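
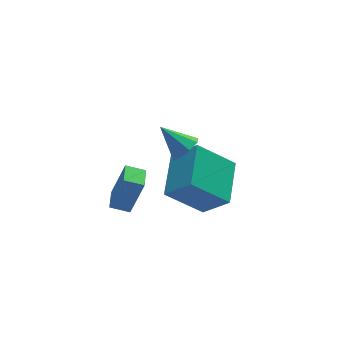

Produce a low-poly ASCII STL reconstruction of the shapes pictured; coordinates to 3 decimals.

solid 
facet normal -0.845 0.431 0.316
outer loop
vertex 1.099 -2.175 0.037
vertex 1.499 -1.338 -0.035
vertex 0.565 -2.057 -1.551
endloop
endfacet
facet normal -0.430 -0.900 0.078
outer loop
vertex 1.241 -2.402 -1.805
vertex 1.099 -2.175 0.037
vertex 0.565 -2.057 -1.551
endloop
endfacet
facet normal -0.845 0.431 0.316
outer loop
vertex 0.565 -2.057 -1.551
vertex 1.499 -1.338 -0.035
vertex 0.965 -1.22 -1.624
endloop
endfacet
facet normal -0.319 0.070 -0.945
outer loop
vertex 0.965 -1.22 -1.624
vertex 1.241 -2.402 -1.805
vertex 0.565 -2.057 -1.551
endloop
endfacet
facet normal 0.319 -0.071 0.945
outer loop
vertex 1.099 -2.175 0.037
vertex 2.175 -1.683 -0.289
vertex 1.499 -1.338 -0.035
endloop
endfacet
facet normal -0.430 -0.899 0.078
outer loop
vertex 1.775 -2.52 -0.216
vertex 1.099 -2.175 0.037
vertex 1.241 -2.402 -1.805
endloop
endfacet
facet normal 0.318 -0.070 0.945
outer loop
vertex 1.775 -2.52 -0.216
vertex 2.175 -1.683 -0.289
vertex 1.099 -2.175 0.037
endloop
endfacet
facet normal 0.430 0.900 -0.078
outer loop
vertex 1.499 -1.338 -0.035
vertex 2.175 -1.683 -0.289
vertex 0.965 -1.22 -1.624
endloop
endfacet
facet normal -0.318 0.071 -0.946
outer loop
vertex 1.641 -1.565 -1.877
vertex 1.241 -2.402 -1.805
vertex 0.965 -1.22 -1.624
endloop
endfacet
facet normal 0.430 0.899 -0.078
outer loop
vertex 0.965 -1.22 -1.624
vertex 2.175 -1.683 -0.289
vertex 1.641 -1.565 -1.877
endloop
endfacet
facet normal 0.845 -0.431 -0.316
outer loop
vertex 1.641 -1.565 -1.877
vertex 1.775 -2.52 -0.216
vertex 1.241 -2.402 -1.805
endloop
endfacet
facet normal 0.845 -0.431 -0.316
outer loop
vertex 2.175 -1.683 -0.289
vertex 1.775 -2.52 -0.216
vertex 1.641 -1.565 -1.877
endloop
endfacet
facet normal -0.710 0.239 0.662
outer loop
vertex 2.691 -4.599 1.562
vertex 3.625 -3.026 1.996
vertex 1.973 -3.889 0.535
endloop
endfacet
facet normal -0.497 -0.837 -0.231
outer loop
vertex 3.295 -4.334 -0.696
vertex 2.691 -4.599 1.562
vertex 1.973 -3.889 0.535
endloop
endfacet
facet normal -0.710 0.239 0.662
outer loop
vertex 1.973 -3.889 0.535
vertex 3.625 -3.026 1.996
vertex 2.907 -2.316 0.969
endloop
endfacet
facet normal -0.498 0.493 -0.713
outer loop
vertex 2.907 -2.316 0.969
vertex 3.295 -4.334 -0.696
vertex 1.973 -3.889 0.535
endloop
endfacet
facet normal 0.498 -0.493 0.713
outer loop
vertex 2.691 -4.599 1.562
vertex 4.947 -3.471 0.765
vertex 3.625 -3.026 1.996
endloop
endfacet
facet normal -0.497 -0.837 -0.231
outer loop
vertex 4.013 -5.044 0.331
vertex 2.691 -4.599 1.562
vertex 3.295 -4.334 -0.696
endloop
endfacet
facet normal 0.498 -0.493 0.713
outer loop
vertex 4.013 -5.044 0.331
vertex 4.947 -3.471 0.765
vertex 2.691 -4.599 1.562
endloop
endfacet
facet normal 0.497 0.837 0.231
outer loop
vertex 3.625 -3.026 1.996
vertex 4.947 -3.471 0.765
vertex 2.907 -2.316 0.969
endloop
endfacet
facet normal -0.498 0.493 -0.713
outer loop
vertex 4.229 -2.761 -0.262
vertex 3.295 -4.334 -0.696
vertex 2.907 -2.316 0.969
endloop
endfacet
facet normal 0.497 0.837 0.231
outer loop
vertex 2.907 -2.316 0.969
vertex 4.947 -3.471 0.765
vertex 4.229 -2.761 -0.262
endloop
endfacet
facet normal 0.710 -0.239 -0.662
outer loop
vertex 4.229 -2.761 -0.262
vertex 4.013 -5.044 0.331
vertex 3.295 -4.334 -0.696
endloop
endfacet
facet normal 0.710 -0.239 -0.662
outer loop
vertex 4.947 -3.471 0.765
vertex 4.013 -5.044 0.331
vertex 4.229 -2.761 -0.262
endloop
endfacet
facet normal 0.486 -0.609 -0.626
outer loop
vertex 3.195 -4.074 3.574
vertex 2.656 -4.236 3.313
vertex 3.078 -3.793 3.21
endloop
endfacet
facet normal 0.571 0.728 0.379
outer loop
vertex 3.195 -4.074 3.574
vertex 3.078 -3.793 3.21
vertex 2.024 -3.444 4.127
endloop
endfacet
facet normal 0.487 -0.610 -0.625
outer loop
vertex 3.078 -3.793 3.21
vertex 2.656 -4.236 3.313
vertex 2.714 -3.772 2.906
endloop
endfacet
facet normal 0.186 0.970 -0.156
outer loop
vertex 3.078 -3.793 3.21
vertex 2.714 -3.772 2.906
vertex 2.024 -3.444 4.127
endloop
endfacet
facet normal 0.487 -0.610 -0.626
outer loop
vertex 2.714 -3.772 2.906
vertex 2.656 -4.236 3.313
vertex 2.316 -4.023 2.841
endloop
endfacet
facet normal -0.423 0.787 -0.450
outer loop
vertex 2.714 -3.772 2.906
vertex 2.316 -4.023 2.841
vertex 2.024 -3.444 4.127
endloop
endfacet
facet normal 0.487 -0.609 -0.626
outer loop
vertex 2.316 -4.023 2.841
vertex 2.656 -4.236 3.313
vertex 2.118 -4.399 3.053
endloop
endfacet
facet normal -0.899 0.286 -0.333
outer loop
vertex 2.316 -4.023 2.841
vertex 2.118 -4.399 3.053
vertex 2.024 -3.444 4.127
endloop
endfacet
facet normal 0.487 -0.610 -0.625
outer loop
vertex 2.118 -4.399 3.053
vertex 2.656 -4.236 3.313
vertex 2.235 -4.679 3.417
endloop
endfacet
facet normal -0.963 -0.237 0.127
outer loop
vertex 2.118 -4.399 3.053
vertex 2.235 -4.679 3.417
vertex 2.024 -3.444 4.127
endloop
endfacet
facet normal 0.487 -0.610 -0.625
outer loop
vertex 2.235 -4.679 3.417
vertex 2.656 -4.236 3.313
vertex 2.599 -4.7 3.721
endloop
endfacet
facet normal -0.579 -0.478 0.660
outer loop
vertex 2.235 -4.679 3.417
vertex 2.599 -4.7 3.721
vertex 2.024 -3.444 4.127
endloop
endfacet
facet normal 0.487 -0.610 -0.625
outer loop
vertex 2.599 -4.7 3.721
vertex 2.656 -4.236 3.313
vertex 2.997 -4.449 3.786
endloop
endfacet
facet normal 0.030 -0.295 0.955
outer loop
vertex 2.599 -4.7 3.721
vertex 2.997 -4.449 3.786
vertex 2.024 -3.444 4.127
endloop
endfacet
facet normal 0.486 -0.610 -0.625
outer loop
vertex 2.997 -4.449 3.786
vertex 2.656 -4.236 3.313
vertex 3.195 -4.074 3.574
endloop
endfacet
facet normal 0.506 0.206 0.837
outer loop
vertex 2.997 -4.449 3.786
vertex 3.195 -4.074 3.574
vertex 2.024 -3.444 4.127
endloop
endfacet

endsolid


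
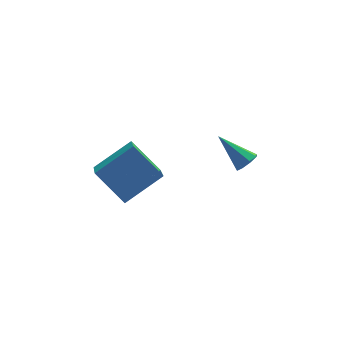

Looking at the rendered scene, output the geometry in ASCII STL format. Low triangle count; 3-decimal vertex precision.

solid 
facet normal 0.589 -0.509 -0.628
outer loop
vertex 3.053 -1.626 -0.508
vertex 2.71 -1.523 -0.913
vertex 3.144 -1.275 -0.707
endloop
endfacet
facet normal 0.571 0.288 0.769
outer loop
vertex 3.053 -1.626 -0.508
vertex 3.144 -1.275 -0.707
vertex 1.75 -0.697 0.113
endloop
endfacet
facet normal 0.589 -0.507 -0.630
outer loop
vertex 3.144 -1.275 -0.707
vertex 2.71 -1.523 -0.913
vertex 2.98 -1.069 -1.026
endloop
endfacet
facet normal 0.501 0.821 0.273
outer loop
vertex 3.144 -1.275 -0.707
vertex 2.98 -1.069 -1.026
vertex 1.75 -0.697 0.113
endloop
endfacet
facet normal 0.590 -0.507 -0.628
outer loop
vertex 2.98 -1.069 -1.026
vertex 2.71 -1.523 -0.913
vertex 2.659 -1.129 -1.279
endloop
endfacet
facet normal 0.037 0.961 -0.274
outer loop
vertex 2.98 -1.069 -1.026
vertex 2.659 -1.129 -1.279
vertex 1.75 -0.697 0.113
endloop
endfacet
facet normal 0.588 -0.508 -0.629
outer loop
vertex 2.659 -1.129 -1.279
vertex 2.71 -1.523 -0.913
vertex 2.367 -1.42 -1.317
endloop
endfacet
facet normal -0.551 0.625 -0.554
outer loop
vertex 2.659 -1.129 -1.279
vertex 2.367 -1.42 -1.317
vertex 1.75 -0.697 0.113
endloop
endfacet
facet normal 0.589 -0.507 -0.629
outer loop
vertex 2.367 -1.42 -1.317
vertex 2.71 -1.523 -0.913
vertex 2.277 -1.772 -1.118
endloop
endfacet
facet normal -0.917 0.008 -0.400
outer loop
vertex 2.367 -1.42 -1.317
vertex 2.277 -1.772 -1.118
vertex 1.75 -0.697 0.113
endloop
endfacet
facet normal 0.589 -0.507 -0.629
outer loop
vertex 2.277 -1.772 -1.118
vertex 2.71 -1.523 -0.913
vertex 2.441 -1.977 -0.799
endloop
endfacet
facet normal -0.845 -0.525 0.097
outer loop
vertex 2.277 -1.772 -1.118
vertex 2.441 -1.977 -0.799
vertex 1.75 -0.697 0.113
endloop
endfacet
facet normal 0.589 -0.507 -0.629
outer loop
vertex 2.441 -1.977 -0.799
vertex 2.71 -1.523 -0.913
vertex 2.762 -1.917 -0.547
endloop
endfacet
facet normal -0.381 -0.664 0.643
outer loop
vertex 2.441 -1.977 -0.799
vertex 2.762 -1.917 -0.547
vertex 1.75 -0.697 0.113
endloop
endfacet
facet normal 0.590 -0.506 -0.629
outer loop
vertex 2.762 -1.917 -0.547
vertex 2.71 -1.523 -0.913
vertex 3.053 -1.626 -0.508
endloop
endfacet
facet normal 0.205 -0.329 0.922
outer loop
vertex 2.762 -1.917 -0.547
vertex 3.053 -1.626 -0.508
vertex 1.75 -0.697 0.113
endloop
endfacet
facet normal -0.561 0.506 0.656
outer loop
vertex -3.185 -2.135 -0.094
vertex -1.652 -1.643 0.837
vertex -3.024 -0.477 -1.236
endloop
endfacet
facet normal -0.824 -0.265 -0.501
outer loop
vertex -2.048 -1.357 -2.377
vertex -3.185 -2.135 -0.094
vertex -3.024 -0.477 -1.236
endloop
endfacet
facet normal -0.561 0.506 0.656
outer loop
vertex -3.024 -0.477 -1.236
vertex -1.652 -1.643 0.837
vertex -1.491 0.015 -0.305
endloop
endfacet
facet normal 0.080 0.821 -0.565
outer loop
vertex -1.491 0.015 -0.305
vertex -2.048 -1.357 -2.377
vertex -3.024 -0.477 -1.236
endloop
endfacet
facet normal -0.080 -0.821 0.565
outer loop
vertex -3.185 -2.135 -0.094
vertex -0.676 -2.523 -0.304
vertex -1.652 -1.643 0.837
endloop
endfacet
facet normal -0.824 -0.265 -0.501
outer loop
vertex -2.209 -3.015 -1.235
vertex -3.185 -2.135 -0.094
vertex -2.048 -1.357 -2.377
endloop
endfacet
facet normal -0.080 -0.821 0.565
outer loop
vertex -2.209 -3.015 -1.235
vertex -0.676 -2.523 -0.304
vertex -3.185 -2.135 -0.094
endloop
endfacet
facet normal 0.824 0.265 0.501
outer loop
vertex -1.652 -1.643 0.837
vertex -0.676 -2.523 -0.304
vertex -1.491 0.015 -0.305
endloop
endfacet
facet normal 0.080 0.821 -0.565
outer loop
vertex -0.515 -0.865 -1.446
vertex -2.048 -1.357 -2.377
vertex -1.491 0.015 -0.305
endloop
endfacet
facet normal 0.824 0.265 0.501
outer loop
vertex -1.491 0.015 -0.305
vertex -0.676 -2.523 -0.304
vertex -0.515 -0.865 -1.446
endloop
endfacet
facet normal 0.561 -0.506 -0.656
outer loop
vertex -0.515 -0.865 -1.446
vertex -2.209 -3.015 -1.235
vertex -2.048 -1.357 -2.377
endloop
endfacet
facet normal 0.561 -0.506 -0.656
outer loop
vertex -0.676 -2.523 -0.304
vertex -2.209 -3.015 -1.235
vertex -0.515 -0.865 -1.446
endloop
endfacet

endsolid


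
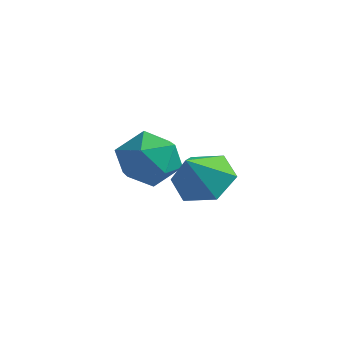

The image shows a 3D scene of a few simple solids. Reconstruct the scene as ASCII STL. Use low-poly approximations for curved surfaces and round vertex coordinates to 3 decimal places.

solid 
facet normal -0.045 0.650 -0.758
outer loop
vertex 2.341 -0.633 -1.592
vertex 1.398 -0.955 -1.812
vertex 1.534 -0.184 -1.159
endloop
endfacet
facet normal 0.542 0.185 0.820
outer loop
vertex 2.341 -0.633 -1.592
vertex 1.534 -0.184 -1.159
vertex 1.462 -1.885 -0.728
endloop
endfacet
facet normal -0.044 0.650 -0.759
outer loop
vertex 1.534 -0.184 -1.159
vertex 1.398 -0.955 -1.812
vertex 0.591 -0.505 -1.38
endloop
endfacet
facet normal -0.300 0.246 0.922
outer loop
vertex 1.534 -0.184 -1.159
vertex 0.591 -0.505 -1.38
vertex 1.462 -1.885 -0.728
endloop
endfacet
facet normal -0.044 0.650 -0.759
outer loop
vertex 0.591 -0.505 -1.38
vertex 1.398 -0.955 -1.812
vertex 0.456 -1.277 -2.033
endloop
endfacet
facet normal -0.819 -0.280 0.501
outer loop
vertex 0.591 -0.505 -1.38
vertex 0.456 -1.277 -2.033
vertex 1.462 -1.885 -0.728
endloop
endfacet
facet normal -0.044 0.650 -0.758
outer loop
vertex 0.456 -1.277 -2.033
vertex 1.398 -0.955 -1.812
vertex 1.263 -1.727 -2.466
endloop
endfacet
facet normal -0.496 -0.868 -0.022
outer loop
vertex 0.456 -1.277 -2.033
vertex 1.263 -1.727 -2.466
vertex 1.462 -1.885 -0.728
endloop
endfacet
facet normal -0.044 0.650 -0.758
outer loop
vertex 1.263 -1.727 -2.466
vertex 1.398 -0.955 -1.812
vertex 2.205 -1.405 -2.245
endloop
endfacet
facet normal 0.347 -0.930 -0.124
outer loop
vertex 1.263 -1.727 -2.466
vertex 2.205 -1.405 -2.245
vertex 1.462 -1.885 -0.728
endloop
endfacet
facet normal -0.045 0.650 -0.759
outer loop
vertex 2.205 -1.405 -2.245
vertex 1.398 -0.955 -1.812
vertex 2.341 -0.633 -1.592
endloop
endfacet
facet normal 0.866 -0.403 0.296
outer loop
vertex 2.205 -1.405 -2.245
vertex 2.341 -0.633 -1.592
vertex 1.462 -1.885 -0.728
endloop
endfacet
facet normal -0.795 -0.022 0.606
outer loop
vertex -2.571 0.708 -2.212
vertex -2.371 -0.398 -1.99
vertex -1.895 0.413 -1.335
endloop
endfacet
facet normal -0.500 0.628 0.597
outer loop
vertex -2.571 0.708 -2.212
vertex -1.895 0.413 -1.335
vertex -1.603 1.29 -2.013
endloop
endfacet
facet normal -0.502 0.861 -0.077
outer loop
vertex -2.571 0.708 -2.212
vertex -1.603 1.29 -2.013
vertex -1.899 1.021 -3.087
endloop
endfacet
facet normal -0.798 0.357 -0.485
outer loop
vertex -2.571 0.708 -2.212
vertex -1.899 1.021 -3.087
vertex -2.374 -0.022 -3.073
endloop
endfacet
facet normal -0.980 -0.190 -0.063
outer loop
vertex -2.571 0.708 -2.212
vertex -2.374 -0.022 -3.073
vertex -2.371 -0.398 -1.99
endloop
endfacet
facet normal 0.179 0.564 0.806
outer loop
vertex -1.603 1.29 -2.013
vertex -1.895 0.413 -1.335
vertex -0.806 0.542 -1.667
endloop
endfacet
facet normal -0.300 -0.487 0.821
outer loop
vertex -1.895 0.413 -1.335
vertex -2.371 -0.398 -1.99
vertex -1.281 -0.501 -1.653
endloop
endfacet
facet normal -0.598 -0.758 -0.261
outer loop
vertex -2.371 -0.398 -1.99
vertex -2.374 -0.022 -3.073
vertex -1.577 -0.77 -2.727
endloop
endfacet
facet normal -0.303 0.125 -0.945
outer loop
vertex -2.374 -0.022 -3.073
vertex -1.899 1.021 -3.087
vertex -1.285 0.107 -3.405
endloop
endfacet
facet normal 0.177 0.942 -0.285
outer loop
vertex -1.899 1.021 -3.087
vertex -1.603 1.29 -2.013
vertex -0.809 0.918 -2.75
endloop
endfacet
facet normal 0.798 -0.357 0.485
outer loop
vertex -0.609 -0.188 -2.528
vertex -0.806 0.542 -1.667
vertex -1.281 -0.501 -1.653
endloop
endfacet
facet normal 0.502 -0.861 0.077
outer loop
vertex -0.609 -0.188 -2.528
vertex -1.281 -0.501 -1.653
vertex -1.577 -0.77 -2.727
endloop
endfacet
facet normal 0.500 -0.628 -0.597
outer loop
vertex -0.609 -0.188 -2.528
vertex -1.577 -0.77 -2.727
vertex -1.285 0.107 -3.405
endloop
endfacet
facet normal 0.795 0.022 -0.606
outer loop
vertex -0.609 -0.188 -2.528
vertex -1.285 0.107 -3.405
vertex -0.809 0.918 -2.75
endloop
endfacet
facet normal 0.980 0.190 0.063
outer loop
vertex -0.609 -0.188 -2.528
vertex -0.809 0.918 -2.75
vertex -0.806 0.542 -1.667
endloop
endfacet
facet normal 0.303 -0.125 0.945
outer loop
vertex -1.281 -0.501 -1.653
vertex -0.806 0.542 -1.667
vertex -1.895 0.413 -1.335
endloop
endfacet
facet normal -0.177 -0.942 0.285
outer loop
vertex -1.577 -0.77 -2.727
vertex -1.281 -0.501 -1.653
vertex -2.371 -0.398 -1.99
endloop
endfacet
facet normal -0.179 -0.564 -0.806
outer loop
vertex -1.285 0.107 -3.405
vertex -1.577 -0.77 -2.727
vertex -2.374 -0.022 -3.073
endloop
endfacet
facet normal 0.300 0.487 -0.821
outer loop
vertex -0.809 0.918 -2.75
vertex -1.285 0.107 -3.405
vertex -1.899 1.021 -3.087
endloop
endfacet
facet normal 0.598 0.758 0.261
outer loop
vertex -0.806 0.542 -1.667
vertex -0.809 0.918 -2.75
vertex -1.603 1.29 -2.013
endloop
endfacet

endsolid


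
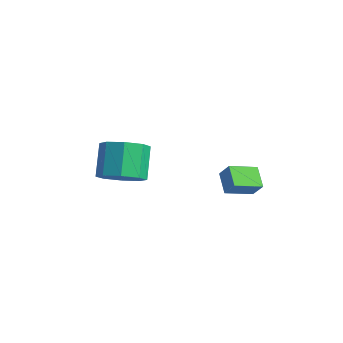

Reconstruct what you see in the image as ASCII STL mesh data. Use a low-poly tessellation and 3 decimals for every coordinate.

solid 
facet normal -0.570 -0.092 -0.817
outer loop
vertex 1.26 1.804 -0.645
vertex 1.715 3.1 -1.109
vertex 2.141 1.295 -1.202
endloop
endfacet
facet normal -0.314 -0.894 0.320
outer loop
vertex 2.665 1.38 -0.451
vertex 1.26 1.804 -0.645
vertex 2.141 1.295 -1.202
endloop
endfacet
facet normal -0.570 -0.092 -0.817
outer loop
vertex 2.141 1.295 -1.202
vertex 1.715 3.1 -1.109
vertex 2.596 2.591 -1.666
endloop
endfacet
facet normal 0.760 -0.439 -0.480
outer loop
vertex 2.596 2.591 -1.666
vertex 2.665 1.38 -0.451
vertex 2.141 1.295 -1.202
endloop
endfacet
facet normal -0.760 0.439 0.480
outer loop
vertex 1.26 1.804 -0.645
vertex 2.239 3.185 -0.358
vertex 1.715 3.1 -1.109
endloop
endfacet
facet normal -0.314 -0.894 0.320
outer loop
vertex 1.784 1.889 0.106
vertex 1.26 1.804 -0.645
vertex 2.665 1.38 -0.451
endloop
endfacet
facet normal -0.760 0.439 0.480
outer loop
vertex 1.784 1.889 0.106
vertex 2.239 3.185 -0.358
vertex 1.26 1.804 -0.645
endloop
endfacet
facet normal 0.314 0.894 -0.320
outer loop
vertex 1.715 3.1 -1.109
vertex 2.239 3.185 -0.358
vertex 2.596 2.591 -1.666
endloop
endfacet
facet normal 0.760 -0.439 -0.480
outer loop
vertex 3.12 2.676 -0.915
vertex 2.665 1.38 -0.451
vertex 2.596 2.591 -1.666
endloop
endfacet
facet normal 0.314 0.894 -0.320
outer loop
vertex 2.596 2.591 -1.666
vertex 2.239 3.185 -0.358
vertex 3.12 2.676 -0.915
endloop
endfacet
facet normal 0.570 0.092 0.817
outer loop
vertex 3.12 2.676 -0.915
vertex 1.784 1.889 0.106
vertex 2.665 1.38 -0.451
endloop
endfacet
facet normal 0.570 0.092 0.817
outer loop
vertex 2.239 3.185 -0.358
vertex 1.784 1.889 0.106
vertex 3.12 2.676 -0.915
endloop
endfacet
facet normal 0.454 -0.513 -0.729
outer loop
vertex 1.039 -3.632 1.795
vertex 0.437 -3.109 1.052
vertex 1.402 -2.93 1.527
endloop
endfacet
facet normal 0.778 -0.171 0.605
outer loop
vertex 1.039 -3.632 1.795
vertex 1.402 -2.93 1.527
vertex 0.245 -2.734 3.071
endloop
endfacet
facet normal 0.778 -0.171 0.605
outer loop
vertex 0.245 -2.734 3.071
vertex 1.402 -2.93 1.527
vertex 0.608 -2.032 2.802
endloop
endfacet
facet normal -0.453 0.514 0.729
outer loop
vertex 0.245 -2.734 3.071
vertex 0.608 -2.032 2.802
vertex -0.357 -2.211 2.328
endloop
endfacet
facet normal 0.454 -0.512 -0.729
outer loop
vertex 1.402 -2.93 1.527
vertex 0.437 -3.109 1.052
vertex 1.199 -2.333 0.981
endloop
endfacet
facet normal 0.857 0.474 0.200
outer loop
vertex 1.402 -2.93 1.527
vertex 1.199 -2.333 0.981
vertex 0.608 -2.032 2.802
endloop
endfacet
facet normal 0.857 0.474 0.200
outer loop
vertex 0.608 -2.032 2.802
vertex 1.199 -2.333 0.981
vertex 0.405 -1.435 2.256
endloop
endfacet
facet normal -0.453 0.513 0.729
outer loop
vertex 0.608 -2.032 2.802
vertex 0.405 -1.435 2.256
vertex -0.357 -2.211 2.328
endloop
endfacet
facet normal 0.454 -0.513 -0.729
outer loop
vertex 1.199 -2.333 0.981
vertex 0.437 -3.109 1.052
vertex 0.55 -2.19 0.476
endloop
endfacet
facet normal 0.435 0.841 -0.321
outer loop
vertex 1.199 -2.333 0.981
vertex 0.55 -2.19 0.476
vertex 0.405 -1.435 2.256
endloop
endfacet
facet normal 0.434 0.842 -0.322
outer loop
vertex 0.405 -1.435 2.256
vertex 0.55 -2.19 0.476
vertex -0.244 -1.293 1.752
endloop
endfacet
facet normal -0.454 0.513 0.729
outer loop
vertex 0.405 -1.435 2.256
vertex -0.244 -1.293 1.752
vertex -0.357 -2.211 2.328
endloop
endfacet
facet normal 0.454 -0.513 -0.729
outer loop
vertex 0.55 -2.19 0.476
vertex 0.437 -3.109 1.052
vertex -0.165 -2.586 0.309
endloop
endfacet
facet normal -0.243 0.716 -0.655
outer loop
vertex 0.55 -2.19 0.476
vertex -0.165 -2.586 0.309
vertex -0.244 -1.293 1.752
endloop
endfacet
facet normal -0.243 0.716 -0.655
outer loop
vertex -0.244 -1.293 1.752
vertex -0.165 -2.586 0.309
vertex -0.959 -1.688 1.585
endloop
endfacet
facet normal -0.454 0.513 0.729
outer loop
vertex -0.244 -1.293 1.752
vertex -0.959 -1.688 1.585
vertex -0.357 -2.211 2.328
endloop
endfacet
facet normal 0.453 -0.514 -0.729
outer loop
vertex -0.165 -2.586 0.309
vertex 0.437 -3.109 1.052
vertex -0.528 -3.288 0.578
endloop
endfacet
facet normal -0.778 0.171 -0.604
outer loop
vertex -0.165 -2.586 0.309
vertex -0.528 -3.288 0.578
vertex -0.959 -1.688 1.585
endloop
endfacet
facet normal -0.778 0.171 -0.605
outer loop
vertex -0.959 -1.688 1.585
vertex -0.528 -3.288 0.578
vertex -1.322 -2.39 1.853
endloop
endfacet
facet normal -0.454 0.513 0.729
outer loop
vertex -0.959 -1.688 1.585
vertex -1.322 -2.39 1.853
vertex -0.357 -2.211 2.328
endloop
endfacet
facet normal 0.453 -0.513 -0.729
outer loop
vertex -0.528 -3.288 0.578
vertex 0.437 -3.109 1.052
vertex -0.325 -3.885 1.124
endloop
endfacet
facet normal -0.857 -0.474 -0.200
outer loop
vertex -0.528 -3.288 0.578
vertex -0.325 -3.885 1.124
vertex -1.322 -2.39 1.853
endloop
endfacet
facet normal -0.857 -0.474 -0.200
outer loop
vertex -1.322 -2.39 1.853
vertex -0.325 -3.885 1.124
vertex -1.119 -2.987 2.399
endloop
endfacet
facet normal -0.454 0.512 0.729
outer loop
vertex -1.322 -2.39 1.853
vertex -1.119 -2.987 2.399
vertex -0.357 -2.211 2.328
endloop
endfacet
facet normal 0.454 -0.513 -0.729
outer loop
vertex -0.325 -3.885 1.124
vertex 0.437 -3.109 1.052
vertex 0.324 -4.027 1.628
endloop
endfacet
facet normal -0.434 -0.841 0.322
outer loop
vertex -0.325 -3.885 1.124
vertex 0.324 -4.027 1.628
vertex -1.119 -2.987 2.399
endloop
endfacet
facet normal -0.435 -0.841 0.321
outer loop
vertex -1.119 -2.987 2.399
vertex 0.324 -4.027 1.628
vertex -0.47 -3.13 2.904
endloop
endfacet
facet normal -0.454 0.513 0.729
outer loop
vertex -1.119 -2.987 2.399
vertex -0.47 -3.13 2.904
vertex -0.357 -2.211 2.328
endloop
endfacet
facet normal 0.454 -0.513 -0.729
outer loop
vertex 0.324 -4.027 1.628
vertex 0.437 -3.109 1.052
vertex 1.039 -3.632 1.795
endloop
endfacet
facet normal 0.243 -0.716 0.654
outer loop
vertex 0.324 -4.027 1.628
vertex 1.039 -3.632 1.795
vertex -0.47 -3.13 2.904
endloop
endfacet
facet normal 0.243 -0.715 0.655
outer loop
vertex -0.47 -3.13 2.904
vertex 1.039 -3.632 1.795
vertex 0.245 -2.734 3.071
endloop
endfacet
facet normal -0.454 0.513 0.729
outer loop
vertex -0.47 -3.13 2.904
vertex 0.245 -2.734 3.071
vertex -0.357 -2.211 2.328
endloop
endfacet

endsolid


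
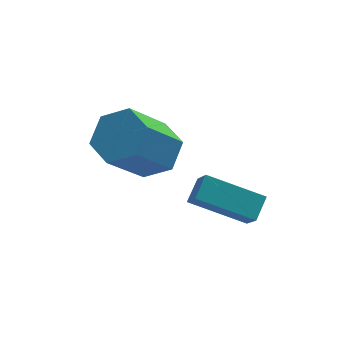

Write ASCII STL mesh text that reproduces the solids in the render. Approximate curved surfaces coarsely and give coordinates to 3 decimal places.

solid 
facet normal -0.848 0.382 0.368
outer loop
vertex -1.966 0.244 -0.166
vertex -2.031 1.032 -1.134
vertex -2.451 -0.377 -0.64
endloop
endfacet
facet normal 0.051 -0.631 0.774
outer loop
vertex -0.729 -1.152 -1.386
vertex -1.966 0.244 -0.166
vertex -2.451 -0.377 -0.64
endloop
endfacet
facet normal -0.848 0.382 0.368
outer loop
vertex -2.451 -0.377 -0.64
vertex -2.031 1.032 -1.134
vertex -2.516 0.411 -1.608
endloop
endfacet
facet normal -0.527 -0.676 -0.515
outer loop
vertex -2.516 0.411 -1.608
vertex -0.729 -1.152 -1.386
vertex -2.451 -0.377 -0.64
endloop
endfacet
facet normal 0.527 0.676 0.515
outer loop
vertex -1.966 0.244 -0.166
vertex -0.309 0.257 -1.88
vertex -2.031 1.032 -1.134
endloop
endfacet
facet normal 0.051 -0.631 0.774
outer loop
vertex -0.244 -0.531 -0.912
vertex -1.966 0.244 -0.166
vertex -0.729 -1.152 -1.386
endloop
endfacet
facet normal 0.527 0.676 0.515
outer loop
vertex -0.244 -0.531 -0.912
vertex -0.309 0.257 -1.88
vertex -1.966 0.244 -0.166
endloop
endfacet
facet normal -0.051 0.631 -0.774
outer loop
vertex -2.031 1.032 -1.134
vertex -0.309 0.257 -1.88
vertex -2.516 0.411 -1.608
endloop
endfacet
facet normal -0.527 -0.676 -0.515
outer loop
vertex -0.794 -0.364 -2.354
vertex -0.729 -1.152 -1.386
vertex -2.516 0.411 -1.608
endloop
endfacet
facet normal -0.051 0.631 -0.774
outer loop
vertex -2.516 0.411 -1.608
vertex -0.309 0.257 -1.88
vertex -0.794 -0.364 -2.354
endloop
endfacet
facet normal 0.848 -0.382 -0.368
outer loop
vertex -0.794 -0.364 -2.354
vertex -0.244 -0.531 -0.912
vertex -0.729 -1.152 -1.386
endloop
endfacet
facet normal 0.848 -0.382 -0.368
outer loop
vertex -0.309 0.257 -1.88
vertex -0.244 -0.531 -0.912
vertex -0.794 -0.364 -2.354
endloop
endfacet
facet normal 0.586 0.290 -0.756
outer loop
vertex -2.469 1.174 0.701
vertex -3.299 1.488 0.178
vertex -2.809 2.14 0.808
endloop
endfacet
facet normal 0.740 0.189 0.646
outer loop
vertex -2.469 1.174 0.701
vertex -2.809 2.14 0.808
vertex -3.711 0.557 2.304
endloop
endfacet
facet normal 0.739 0.189 0.646
outer loop
vertex -3.711 0.557 2.304
vertex -2.809 2.14 0.808
vertex -4.052 1.524 2.411
endloop
endfacet
facet normal -0.586 -0.290 0.757
outer loop
vertex -3.711 0.557 2.304
vertex -4.052 1.524 2.411
vertex -4.541 0.872 1.782
endloop
endfacet
facet normal 0.586 0.291 -0.757
outer loop
vertex -2.809 2.14 0.808
vertex -3.299 1.488 0.178
vertex -3.639 2.454 0.286
endloop
endfacet
facet normal 0.083 0.907 0.413
outer loop
vertex -2.809 2.14 0.808
vertex -3.639 2.454 0.286
vertex -4.052 1.524 2.411
endloop
endfacet
facet normal 0.083 0.907 0.413
outer loop
vertex -4.052 1.524 2.411
vertex -3.639 2.454 0.286
vertex -4.882 1.838 1.889
endloop
endfacet
facet normal -0.586 -0.291 0.757
outer loop
vertex -4.052 1.524 2.411
vertex -4.882 1.838 1.889
vertex -4.541 0.872 1.782
endloop
endfacet
facet normal 0.586 0.291 -0.756
outer loop
vertex -3.639 2.454 0.286
vertex -3.299 1.488 0.178
vertex -4.129 1.803 -0.344
endloop
endfacet
facet normal -0.656 0.718 -0.232
outer loop
vertex -3.639 2.454 0.286
vertex -4.129 1.803 -0.344
vertex -4.882 1.838 1.889
endloop
endfacet
facet normal -0.657 0.717 -0.233
outer loop
vertex -4.882 1.838 1.889
vertex -4.129 1.803 -0.344
vertex -5.371 1.186 1.259
endloop
endfacet
facet normal -0.586 -0.291 0.756
outer loop
vertex -4.882 1.838 1.889
vertex -5.371 1.186 1.259
vertex -4.541 0.872 1.782
endloop
endfacet
facet normal 0.586 0.290 -0.757
outer loop
vertex -4.129 1.803 -0.344
vertex -3.299 1.488 0.178
vertex -3.788 0.836 -0.451
endloop
endfacet
facet normal -0.740 -0.189 -0.646
outer loop
vertex -4.129 1.803 -0.344
vertex -3.788 0.836 -0.451
vertex -5.371 1.186 1.259
endloop
endfacet
facet normal -0.740 -0.189 -0.646
outer loop
vertex -5.371 1.186 1.259
vertex -3.788 0.836 -0.451
vertex -5.031 0.22 1.152
endloop
endfacet
facet normal -0.586 -0.290 0.756
outer loop
vertex -5.371 1.186 1.259
vertex -5.031 0.22 1.152
vertex -4.541 0.872 1.782
endloop
endfacet
facet normal 0.586 0.291 -0.757
outer loop
vertex -3.788 0.836 -0.451
vertex -3.299 1.488 0.178
vertex -2.958 0.522 0.071
endloop
endfacet
facet normal -0.083 -0.907 -0.413
outer loop
vertex -3.788 0.836 -0.451
vertex -2.958 0.522 0.071
vertex -5.031 0.22 1.152
endloop
endfacet
facet normal -0.083 -0.907 -0.413
outer loop
vertex -5.031 0.22 1.152
vertex -2.958 0.522 0.071
vertex -4.201 -0.094 1.674
endloop
endfacet
facet normal -0.586 -0.291 0.757
outer loop
vertex -5.031 0.22 1.152
vertex -4.201 -0.094 1.674
vertex -4.541 0.872 1.782
endloop
endfacet
facet normal 0.586 0.291 -0.756
outer loop
vertex -2.958 0.522 0.071
vertex -3.299 1.488 0.178
vertex -2.469 1.174 0.701
endloop
endfacet
facet normal 0.656 -0.718 0.233
outer loop
vertex -2.958 0.522 0.071
vertex -2.469 1.174 0.701
vertex -4.201 -0.094 1.674
endloop
endfacet
facet normal 0.656 -0.718 0.232
outer loop
vertex -4.201 -0.094 1.674
vertex -2.469 1.174 0.701
vertex -3.711 0.557 2.304
endloop
endfacet
facet normal -0.586 -0.291 0.756
outer loop
vertex -4.201 -0.094 1.674
vertex -3.711 0.557 2.304
vertex -4.541 0.872 1.782
endloop
endfacet

endsolid


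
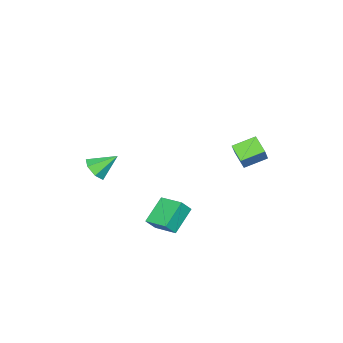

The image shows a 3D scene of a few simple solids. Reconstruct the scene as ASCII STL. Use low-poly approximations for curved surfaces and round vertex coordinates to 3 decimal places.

solid 
facet normal -0.564 0.237 -0.791
outer loop
vertex 2.594 0.632 -0.896
vertex 2.547 2.212 -0.389
vertex 4.079 0.983 -1.851
endloop
endfacet
facet normal 0.029 -0.952 -0.305
outer loop
vertex 4.593 0.768 -1.131
vertex 2.594 0.632 -0.896
vertex 4.079 0.983 -1.851
endloop
endfacet
facet normal -0.564 0.237 -0.791
outer loop
vertex 4.079 0.983 -1.851
vertex 2.547 2.212 -0.389
vertex 4.032 2.563 -1.344
endloop
endfacet
facet normal 0.825 0.195 -0.531
outer loop
vertex 4.032 2.563 -1.344
vertex 4.593 0.768 -1.131
vertex 4.079 0.983 -1.851
endloop
endfacet
facet normal -0.825 -0.195 0.531
outer loop
vertex 2.594 0.632 -0.896
vertex 3.061 1.997 0.331
vertex 2.547 2.212 -0.389
endloop
endfacet
facet normal 0.029 -0.952 -0.305
outer loop
vertex 3.108 0.417 -0.176
vertex 2.594 0.632 -0.896
vertex 4.593 0.768 -1.131
endloop
endfacet
facet normal -0.825 -0.195 0.531
outer loop
vertex 3.108 0.417 -0.176
vertex 3.061 1.997 0.331
vertex 2.594 0.632 -0.896
endloop
endfacet
facet normal -0.029 0.952 0.305
outer loop
vertex 2.547 2.212 -0.389
vertex 3.061 1.997 0.331
vertex 4.032 2.563 -1.344
endloop
endfacet
facet normal 0.825 0.195 -0.531
outer loop
vertex 4.546 2.348 -0.624
vertex 4.593 0.768 -1.131
vertex 4.032 2.563 -1.344
endloop
endfacet
facet normal -0.029 0.952 0.305
outer loop
vertex 4.032 2.563 -1.344
vertex 3.061 1.997 0.331
vertex 4.546 2.348 -0.624
endloop
endfacet
facet normal 0.564 -0.237 0.791
outer loop
vertex 4.546 2.348 -0.624
vertex 3.108 0.417 -0.176
vertex 4.593 0.768 -1.131
endloop
endfacet
facet normal 0.564 -0.237 0.791
outer loop
vertex 3.061 1.997 0.331
vertex 3.108 0.417 -0.176
vertex 4.546 2.348 -0.624
endloop
endfacet
facet normal 0.634 -0.454 -0.626
outer loop
vertex 4.797 -3.112 0.516
vertex 4.224 -3.741 0.392
vertex 4.317 -3.007 -0.046
endloop
endfacet
facet normal 0.109 0.990 0.092
outer loop
vertex 4.797 -3.112 0.516
vertex 4.317 -3.007 -0.046
vertex 3.216 -3.019 1.388
endloop
endfacet
facet normal 0.634 -0.454 -0.626
outer loop
vertex 4.317 -3.007 -0.046
vertex 4.224 -3.741 0.392
vertex 3.767 -3.455 -0.278
endloop
endfacet
facet normal -0.489 0.791 -0.369
outer loop
vertex 4.317 -3.007 -0.046
vertex 3.767 -3.455 -0.278
vertex 3.216 -3.019 1.388
endloop
endfacet
facet normal 0.634 -0.454 -0.626
outer loop
vertex 3.767 -3.455 -0.278
vertex 4.224 -3.741 0.392
vertex 3.561 -4.119 -0.005
endloop
endfacet
facet normal -0.927 0.146 -0.345
outer loop
vertex 3.767 -3.455 -0.278
vertex 3.561 -4.119 -0.005
vertex 3.216 -3.019 1.388
endloop
endfacet
facet normal 0.634 -0.454 -0.626
outer loop
vertex 3.561 -4.119 -0.005
vertex 4.224 -3.741 0.392
vertex 3.854 -4.498 0.567
endloop
endfacet
facet normal -0.877 -0.459 0.145
outer loop
vertex 3.561 -4.119 -0.005
vertex 3.854 -4.498 0.567
vertex 3.216 -3.019 1.388
endloop
endfacet
facet normal 0.634 -0.455 -0.626
outer loop
vertex 3.854 -4.498 0.567
vertex 4.224 -3.741 0.392
vertex 4.426 -4.307 1.008
endloop
endfacet
facet normal -0.375 -0.568 0.732
outer loop
vertex 3.854 -4.498 0.567
vertex 4.426 -4.307 1.008
vertex 3.216 -3.019 1.388
endloop
endfacet
facet normal 0.634 -0.455 -0.626
outer loop
vertex 4.426 -4.307 1.008
vertex 4.224 -3.741 0.392
vertex 4.845 -3.691 0.985
endloop
endfacet
facet normal 0.200 -0.100 0.975
outer loop
vertex 4.426 -4.307 1.008
vertex 4.845 -3.691 0.985
vertex 3.216 -3.019 1.388
endloop
endfacet
facet normal 0.634 -0.454 -0.626
outer loop
vertex 4.845 -3.691 0.985
vertex 4.224 -3.741 0.392
vertex 4.797 -3.112 0.516
endloop
endfacet
facet normal 0.415 0.593 0.690
outer loop
vertex 4.845 -3.691 0.985
vertex 4.797 -3.112 0.516
vertex 3.216 -3.019 1.388
endloop
endfacet
facet normal -0.479 -0.296 -0.826
outer loop
vertex -1.457 3.257 3.549
vertex -1.171 4.242 3.03
vertex -0.253 2.654 3.068
endloop
endfacet
facet normal -0.249 -0.857 0.451
outer loop
vertex 0.431 3.078 4.25
vertex -1.457 3.257 3.549
vertex -0.253 2.654 3.068
endloop
endfacet
facet normal -0.479 -0.296 -0.826
outer loop
vertex -0.253 2.654 3.068
vertex -1.171 4.242 3.03
vertex 0.033 3.639 2.549
endloop
endfacet
facet normal 0.842 -0.422 -0.336
outer loop
vertex 0.033 3.639 2.549
vertex 0.431 3.078 4.25
vertex -0.253 2.654 3.068
endloop
endfacet
facet normal -0.842 0.422 0.336
outer loop
vertex -1.457 3.257 3.549
vertex -0.487 4.666 4.212
vertex -1.171 4.242 3.03
endloop
endfacet
facet normal -0.249 -0.857 0.451
outer loop
vertex -0.773 3.681 4.731
vertex -1.457 3.257 3.549
vertex 0.431 3.078 4.25
endloop
endfacet
facet normal -0.842 0.422 0.336
outer loop
vertex -0.773 3.681 4.731
vertex -0.487 4.666 4.212
vertex -1.457 3.257 3.549
endloop
endfacet
facet normal 0.249 0.857 -0.451
outer loop
vertex -1.171 4.242 3.03
vertex -0.487 4.666 4.212
vertex 0.033 3.639 2.549
endloop
endfacet
facet normal 0.842 -0.422 -0.336
outer loop
vertex 0.717 4.063 3.731
vertex 0.431 3.078 4.25
vertex 0.033 3.639 2.549
endloop
endfacet
facet normal 0.249 0.857 -0.451
outer loop
vertex 0.033 3.639 2.549
vertex -0.487 4.666 4.212
vertex 0.717 4.063 3.731
endloop
endfacet
facet normal 0.479 0.296 0.826
outer loop
vertex 0.717 4.063 3.731
vertex -0.773 3.681 4.731
vertex 0.431 3.078 4.25
endloop
endfacet
facet normal 0.479 0.296 0.826
outer loop
vertex -0.487 4.666 4.212
vertex -0.773 3.681 4.731
vertex 0.717 4.063 3.731
endloop
endfacet

endsolid


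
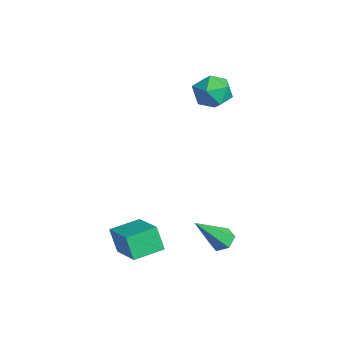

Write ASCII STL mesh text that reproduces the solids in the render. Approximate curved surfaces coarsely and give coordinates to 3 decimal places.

solid 
facet normal -0.615 0.300 0.729
outer loop
vertex -3.795 1.262 3.781
vertex -4.27 0.564 3.668
vertex -3.622 0.553 4.219
endloop
endfacet
facet normal 0.049 0.533 0.844
outer loop
vertex -3.795 1.262 3.781
vertex -3.622 0.553 4.219
vertex -2.987 1.016 3.89
endloop
endfacet
facet normal 0.245 0.928 0.281
outer loop
vertex -3.795 1.262 3.781
vertex -2.987 1.016 3.89
vertex -3.244 1.313 3.134
endloop
endfacet
facet normal -0.299 0.937 -0.180
outer loop
vertex -3.795 1.262 3.781
vertex -3.244 1.313 3.134
vertex -4.037 1.034 2.997
endloop
endfacet
facet normal -0.830 0.549 0.096
outer loop
vertex -3.795 1.262 3.781
vertex -4.037 1.034 2.997
vertex -4.27 0.564 3.668
endloop
endfacet
facet normal 0.480 -0.035 0.877
outer loop
vertex -2.987 1.016 3.89
vertex -3.622 0.553 4.219
vertex -2.963 0.166 3.843
endloop
endfacet
facet normal -0.594 -0.412 0.691
outer loop
vertex -3.622 0.553 4.219
vertex -4.27 0.564 3.668
vertex -3.756 -0.113 3.706
endloop
endfacet
facet normal -0.943 -0.008 -0.333
outer loop
vertex -4.27 0.564 3.668
vertex -4.037 1.034 2.997
vertex -4.013 0.184 2.95
endloop
endfacet
facet normal -0.083 0.619 -0.781
outer loop
vertex -4.037 1.034 2.997
vertex -3.244 1.313 3.134
vertex -3.378 0.647 2.621
endloop
endfacet
facet normal 0.797 0.603 -0.034
outer loop
vertex -3.244 1.313 3.134
vertex -2.987 1.016 3.89
vertex -2.73 0.636 3.172
endloop
endfacet
facet normal 0.299 -0.937 0.180
outer loop
vertex -3.205 -0.062 3.059
vertex -2.963 0.166 3.843
vertex -3.756 -0.113 3.706
endloop
endfacet
facet normal -0.245 -0.928 -0.281
outer loop
vertex -3.205 -0.062 3.059
vertex -3.756 -0.113 3.706
vertex -4.013 0.184 2.95
endloop
endfacet
facet normal -0.049 -0.533 -0.844
outer loop
vertex -3.205 -0.062 3.059
vertex -4.013 0.184 2.95
vertex -3.378 0.647 2.621
endloop
endfacet
facet normal 0.615 -0.300 -0.729
outer loop
vertex -3.205 -0.062 3.059
vertex -3.378 0.647 2.621
vertex -2.73 0.636 3.172
endloop
endfacet
facet normal 0.830 -0.549 -0.096
outer loop
vertex -3.205 -0.062 3.059
vertex -2.73 0.636 3.172
vertex -2.963 0.166 3.843
endloop
endfacet
facet normal 0.083 -0.619 0.781
outer loop
vertex -3.756 -0.113 3.706
vertex -2.963 0.166 3.843
vertex -3.622 0.553 4.219
endloop
endfacet
facet normal -0.797 -0.603 0.034
outer loop
vertex -4.013 0.184 2.95
vertex -3.756 -0.113 3.706
vertex -4.27 0.564 3.668
endloop
endfacet
facet normal -0.480 0.035 -0.877
outer loop
vertex -3.378 0.647 2.621
vertex -4.013 0.184 2.95
vertex -4.037 1.034 2.997
endloop
endfacet
facet normal 0.594 0.412 -0.691
outer loop
vertex -2.73 0.636 3.172
vertex -3.378 0.647 2.621
vertex -3.244 1.313 3.134
endloop
endfacet
facet normal 0.943 0.008 0.333
outer loop
vertex -2.963 0.166 3.843
vertex -2.73 0.636 3.172
vertex -2.987 1.016 3.89
endloop
endfacet
facet normal -0.923 -0.103 -0.370
outer loop
vertex -0.121 -4.462 -0.665
vertex -0.305 -3.284 -0.533
vertex 0.245 -4.297 -1.624
endloop
endfacet
facet normal 0.154 -0.982 -0.110
outer loop
vertex 1.685 -4.136 -1.047
vertex -0.121 -4.462 -0.665
vertex 0.245 -4.297 -1.624
endloop
endfacet
facet normal -0.923 -0.103 -0.370
outer loop
vertex 0.245 -4.297 -1.624
vertex -0.305 -3.284 -0.533
vertex 0.061 -3.119 -1.492
endloop
endfacet
facet normal 0.352 0.158 -0.923
outer loop
vertex 0.061 -3.119 -1.492
vertex 1.685 -4.136 -1.047
vertex 0.245 -4.297 -1.624
endloop
endfacet
facet normal -0.352 -0.158 0.923
outer loop
vertex -0.121 -4.462 -0.665
vertex 1.135 -3.123 0.044
vertex -0.305 -3.284 -0.533
endloop
endfacet
facet normal 0.154 -0.982 -0.110
outer loop
vertex 1.319 -4.301 -0.088
vertex -0.121 -4.462 -0.665
vertex 1.685 -4.136 -1.047
endloop
endfacet
facet normal -0.352 -0.158 0.923
outer loop
vertex 1.319 -4.301 -0.088
vertex 1.135 -3.123 0.044
vertex -0.121 -4.462 -0.665
endloop
endfacet
facet normal -0.154 0.982 0.110
outer loop
vertex -0.305 -3.284 -0.533
vertex 1.135 -3.123 0.044
vertex 0.061 -3.119 -1.492
endloop
endfacet
facet normal 0.352 0.158 -0.923
outer loop
vertex 1.501 -2.958 -0.915
vertex 1.685 -4.136 -1.047
vertex 0.061 -3.119 -1.492
endloop
endfacet
facet normal -0.154 0.982 0.110
outer loop
vertex 0.061 -3.119 -1.492
vertex 1.135 -3.123 0.044
vertex 1.501 -2.958 -0.915
endloop
endfacet
facet normal 0.923 0.103 0.370
outer loop
vertex 1.501 -2.958 -0.915
vertex 1.319 -4.301 -0.088
vertex 1.685 -4.136 -1.047
endloop
endfacet
facet normal 0.923 0.103 0.370
outer loop
vertex 1.135 -3.123 0.044
vertex 1.319 -4.301 -0.088
vertex 1.501 -2.958 -0.915
endloop
endfacet
facet normal -0.134 0.632 -0.763
outer loop
vertex 1.152 -0.915 -1.802
vertex 0.878 -0.581 -1.477
vertex 1.412 -0.529 -1.528
endloop
endfacet
facet normal 0.872 -0.448 -0.197
outer loop
vertex 1.152 -0.915 -1.802
vertex 1.412 -0.529 -1.528
vertex 1.122 -1.719 -0.103
endloop
endfacet
facet normal -0.134 0.631 -0.764
outer loop
vertex 1.412 -0.529 -1.528
vertex 0.878 -0.581 -1.477
vertex 1.138 -0.195 -1.204
endloop
endfacet
facet normal 0.858 0.295 0.421
outer loop
vertex 1.412 -0.529 -1.528
vertex 1.138 -0.195 -1.204
vertex 1.122 -1.719 -0.103
endloop
endfacet
facet normal -0.137 0.632 -0.763
outer loop
vertex 1.138 -0.195 -1.204
vertex 0.878 -0.581 -1.477
vertex 0.603 -0.248 -1.152
endloop
endfacet
facet normal 0.021 0.585 0.811
outer loop
vertex 1.138 -0.195 -1.204
vertex 0.603 -0.248 -1.152
vertex 1.122 -1.719 -0.103
endloop
endfacet
facet normal -0.137 0.632 -0.763
outer loop
vertex 0.603 -0.248 -1.152
vertex 0.878 -0.581 -1.477
vertex 0.343 -0.634 -1.425
endloop
endfacet
facet normal -0.804 0.131 0.581
outer loop
vertex 0.603 -0.248 -1.152
vertex 0.343 -0.634 -1.425
vertex 1.122 -1.719 -0.103
endloop
endfacet
facet normal -0.137 0.631 -0.764
outer loop
vertex 0.343 -0.634 -1.425
vertex 0.878 -0.581 -1.477
vertex 0.617 -0.968 -1.75
endloop
endfacet
facet normal -0.790 -0.612 -0.037
outer loop
vertex 0.343 -0.634 -1.425
vertex 0.617 -0.968 -1.75
vertex 1.122 -1.719 -0.103
endloop
endfacet
facet normal -0.137 0.631 -0.764
outer loop
vertex 0.617 -0.968 -1.75
vertex 0.878 -0.581 -1.477
vertex 1.152 -0.915 -1.802
endloop
endfacet
facet normal 0.048 -0.903 -0.427
outer loop
vertex 0.617 -0.968 -1.75
vertex 1.152 -0.915 -1.802
vertex 1.122 -1.719 -0.103
endloop
endfacet

endsolid


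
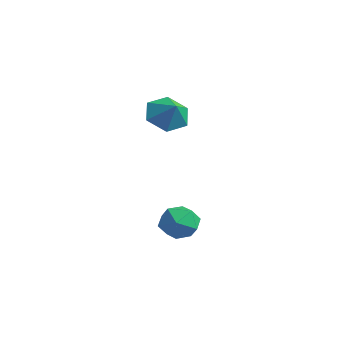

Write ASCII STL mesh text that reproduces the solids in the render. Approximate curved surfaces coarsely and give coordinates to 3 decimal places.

solid 
facet normal -0.174 0.861 -0.479
outer loop
vertex 3.824 -1.125 -4.334
vertex 3.077 -1.041 -3.912
vertex 3.8 -0.71 -3.579
endloop
endfacet
facet normal 0.528 0.751 -0.396
outer loop
vertex 3.824 -1.125 -4.334
vertex 3.8 -0.71 -3.579
vertex 4.446 -1.255 -3.751
endloop
endfacet
facet normal 0.692 0.133 -0.709
outer loop
vertex 3.824 -1.125 -4.334
vertex 4.446 -1.255 -3.751
vertex 4.122 -1.921 -4.192
endloop
endfacet
facet normal 0.094 -0.141 -0.986
outer loop
vertex 3.824 -1.125 -4.334
vertex 4.122 -1.921 -4.192
vertex 3.276 -1.79 -4.291
endloop
endfacet
facet normal -0.441 0.309 -0.843
outer loop
vertex 3.824 -1.125 -4.334
vertex 3.276 -1.79 -4.291
vertex 3.077 -1.041 -3.912
endloop
endfacet
facet normal 0.660 0.688 0.301
outer loop
vertex 4.446 -1.255 -3.751
vertex 3.8 -0.71 -3.579
vertex 4.084 -1.25 -2.969
endloop
endfacet
facet normal -0.474 0.864 0.170
outer loop
vertex 3.8 -0.71 -3.579
vertex 3.077 -1.041 -3.912
vertex 3.238 -1.119 -3.068
endloop
endfacet
facet normal -0.907 -0.029 -0.420
outer loop
vertex 3.077 -1.041 -3.912
vertex 3.276 -1.79 -4.291
vertex 2.914 -1.785 -3.509
endloop
endfacet
facet normal -0.041 -0.758 -0.651
outer loop
vertex 3.276 -1.79 -4.291
vertex 4.122 -1.921 -4.192
vertex 3.56 -2.33 -3.681
endloop
endfacet
facet normal 0.927 -0.315 -0.206
outer loop
vertex 4.122 -1.921 -4.192
vertex 4.446 -1.255 -3.751
vertex 4.283 -1.999 -3.348
endloop
endfacet
facet normal -0.094 0.141 0.986
outer loop
vertex 3.536 -1.915 -2.926
vertex 4.084 -1.25 -2.969
vertex 3.238 -1.119 -3.068
endloop
endfacet
facet normal -0.692 -0.133 0.709
outer loop
vertex 3.536 -1.915 -2.926
vertex 3.238 -1.119 -3.068
vertex 2.914 -1.785 -3.509
endloop
endfacet
facet normal -0.528 -0.751 0.396
outer loop
vertex 3.536 -1.915 -2.926
vertex 2.914 -1.785 -3.509
vertex 3.56 -2.33 -3.681
endloop
endfacet
facet normal 0.174 -0.861 0.479
outer loop
vertex 3.536 -1.915 -2.926
vertex 3.56 -2.33 -3.681
vertex 4.283 -1.999 -3.348
endloop
endfacet
facet normal 0.441 -0.309 0.843
outer loop
vertex 3.536 -1.915 -2.926
vertex 4.283 -1.999 -3.348
vertex 4.084 -1.25 -2.969
endloop
endfacet
facet normal 0.041 0.758 0.651
outer loop
vertex 3.238 -1.119 -3.068
vertex 4.084 -1.25 -2.969
vertex 3.8 -0.71 -3.579
endloop
endfacet
facet normal -0.927 0.315 0.206
outer loop
vertex 2.914 -1.785 -3.509
vertex 3.238 -1.119 -3.068
vertex 3.077 -1.041 -3.912
endloop
endfacet
facet normal -0.660 -0.688 -0.301
outer loop
vertex 3.56 -2.33 -3.681
vertex 2.914 -1.785 -3.509
vertex 3.276 -1.79 -4.291
endloop
endfacet
facet normal 0.474 -0.864 -0.170
outer loop
vertex 4.283 -1.999 -3.348
vertex 3.56 -2.33 -3.681
vertex 4.122 -1.921 -4.192
endloop
endfacet
facet normal 0.907 0.029 0.420
outer loop
vertex 4.084 -1.25 -2.969
vertex 4.283 -1.999 -3.348
vertex 4.446 -1.255 -3.751
endloop
endfacet
facet normal -0.775 0.061 -0.629
outer loop
vertex -0.621 0.515 -0.778
vertex -1.162 0.861 -0.077
vertex -0.666 1.453 -0.631
endloop
endfacet
facet normal 0.978 0.077 -0.194
outer loop
vertex -0.621 0.515 -0.778
vertex -0.666 1.453 -0.631
vertex -0.378 0.799 0.557
endloop
endfacet
facet normal -0.775 0.061 -0.629
outer loop
vertex -0.666 1.453 -0.631
vertex -1.162 0.861 -0.077
vertex -1.207 1.798 0.069
endloop
endfacet
facet normal 0.701 0.682 0.206
outer loop
vertex -0.666 1.453 -0.631
vertex -1.207 1.798 0.069
vertex -0.378 0.799 0.557
endloop
endfacet
facet normal -0.776 0.061 -0.628
outer loop
vertex -1.207 1.798 0.069
vertex -1.162 0.861 -0.077
vertex -1.702 1.207 0.623
endloop
endfacet
facet normal 0.214 0.566 0.796
outer loop
vertex -1.207 1.798 0.069
vertex -1.702 1.207 0.623
vertex -0.378 0.799 0.557
endloop
endfacet
facet normal -0.775 0.061 -0.628
outer loop
vertex -1.702 1.207 0.623
vertex -1.162 0.861 -0.077
vertex -1.657 0.269 0.476
endloop
endfacet
facet normal 0.002 -0.155 0.988
outer loop
vertex -1.702 1.207 0.623
vertex -1.657 0.269 0.476
vertex -0.378 0.799 0.557
endloop
endfacet
facet normal -0.775 0.061 -0.629
outer loop
vertex -1.657 0.269 0.476
vertex -1.162 0.861 -0.077
vertex -1.116 -0.077 -0.224
endloop
endfacet
facet normal 0.277 -0.759 0.589
outer loop
vertex -1.657 0.269 0.476
vertex -1.116 -0.077 -0.224
vertex -0.378 0.799 0.557
endloop
endfacet
facet normal -0.776 0.060 -0.628
outer loop
vertex -1.116 -0.077 -0.224
vertex -1.162 0.861 -0.077
vertex -0.621 0.515 -0.778
endloop
endfacet
facet normal 0.766 -0.643 -0.003
outer loop
vertex -1.116 -0.077 -0.224
vertex -0.621 0.515 -0.778
vertex -0.378 0.799 0.557
endloop
endfacet

endsolid


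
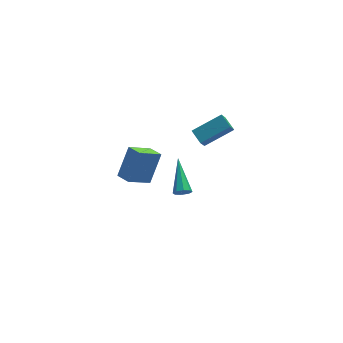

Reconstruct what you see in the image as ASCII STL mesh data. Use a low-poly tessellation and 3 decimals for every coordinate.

solid 
facet normal -0.796 -0.286 0.533
outer loop
vertex -3.935 -1.882 4.283
vertex -4.329 -1.128 4.1
vertex -4.646 -2.606 2.833
endloop
endfacet
facet normal 0.452 -0.867 0.211
outer loop
vertex -3.491 -2.192 2.06
vertex -3.935 -1.882 4.283
vertex -4.646 -2.606 2.833
endloop
endfacet
facet normal -0.797 -0.286 0.533
outer loop
vertex -4.646 -2.606 2.833
vertex -4.329 -1.128 4.1
vertex -5.039 -1.853 2.649
endloop
endfacet
facet normal -0.401 -0.410 -0.819
outer loop
vertex -5.039 -1.853 2.649
vertex -3.491 -2.192 2.06
vertex -4.646 -2.606 2.833
endloop
endfacet
facet normal 0.402 0.409 0.819
outer loop
vertex -3.935 -1.882 4.283
vertex -3.174 -0.714 3.327
vertex -4.329 -1.128 4.1
endloop
endfacet
facet normal 0.453 -0.866 0.211
outer loop
vertex -2.781 -1.467 3.511
vertex -3.935 -1.882 4.283
vertex -3.491 -2.192 2.06
endloop
endfacet
facet normal 0.401 0.410 0.819
outer loop
vertex -2.781 -1.467 3.511
vertex -3.174 -0.714 3.327
vertex -3.935 -1.882 4.283
endloop
endfacet
facet normal -0.452 0.866 -0.212
outer loop
vertex -4.329 -1.128 4.1
vertex -3.174 -0.714 3.327
vertex -5.039 -1.853 2.649
endloop
endfacet
facet normal -0.401 -0.409 -0.820
outer loop
vertex -3.885 -1.438 1.877
vertex -3.491 -2.192 2.06
vertex -5.039 -1.853 2.649
endloop
endfacet
facet normal -0.453 0.866 -0.211
outer loop
vertex -5.039 -1.853 2.649
vertex -3.174 -0.714 3.327
vertex -3.885 -1.438 1.877
endloop
endfacet
facet normal 0.796 0.287 -0.533
outer loop
vertex -3.885 -1.438 1.877
vertex -2.781 -1.467 3.511
vertex -3.491 -2.192 2.06
endloop
endfacet
facet normal 0.796 0.285 -0.533
outer loop
vertex -3.174 -0.714 3.327
vertex -2.781 -1.467 3.511
vertex -3.885 -1.438 1.877
endloop
endfacet
facet normal -0.075 -0.877 -0.474
outer loop
vertex -0.58 1.855 -3.469
vertex -0.944 2.055 -3.782
vertex -0.425 2.019 -3.797
endloop
endfacet
facet normal 0.913 -0.055 0.404
outer loop
vertex -0.58 1.855 -3.469
vertex -0.425 2.019 -3.797
vertex -0.776 3.985 -2.738
endloop
endfacet
facet normal -0.075 -0.877 -0.474
outer loop
vertex -0.425 2.019 -3.797
vertex -0.944 2.055 -3.782
vertex -0.574 2.204 -4.116
endloop
endfacet
facet normal 0.919 0.301 -0.255
outer loop
vertex -0.425 2.019 -3.797
vertex -0.574 2.204 -4.116
vertex -0.776 3.985 -2.738
endloop
endfacet
facet normal -0.077 -0.876 -0.476
outer loop
vertex -0.574 2.204 -4.116
vertex -0.944 2.055 -3.782
vertex -0.94 2.303 -4.239
endloop
endfacet
facet normal 0.396 0.590 -0.704
outer loop
vertex -0.574 2.204 -4.116
vertex -0.94 2.303 -4.239
vertex -0.776 3.985 -2.738
endloop
endfacet
facet normal -0.075 -0.876 -0.476
outer loop
vertex -0.94 2.303 -4.239
vertex -0.944 2.055 -3.782
vertex -1.307 2.256 -4.095
endloop
endfacet
facet normal -0.350 0.643 -0.682
outer loop
vertex -0.94 2.303 -4.239
vertex -1.307 2.256 -4.095
vertex -0.776 3.985 -2.738
endloop
endfacet
facet normal -0.076 -0.877 -0.475
outer loop
vertex -1.307 2.256 -4.095
vertex -0.944 2.055 -3.782
vertex -1.462 2.092 -3.767
endloop
endfacet
facet normal -0.881 0.429 -0.202
outer loop
vertex -1.307 2.256 -4.095
vertex -1.462 2.092 -3.767
vertex -0.776 3.985 -2.738
endloop
endfacet
facet normal -0.076 -0.876 -0.475
outer loop
vertex -1.462 2.092 -3.767
vertex -0.944 2.055 -3.782
vertex -1.313 1.906 -3.448
endloop
endfacet
facet normal -0.887 0.073 0.457
outer loop
vertex -1.462 2.092 -3.767
vertex -1.313 1.906 -3.448
vertex -0.776 3.985 -2.738
endloop
endfacet
facet normal -0.075 -0.877 -0.475
outer loop
vertex -1.313 1.906 -3.448
vertex -0.944 2.055 -3.782
vertex -0.947 1.808 -3.325
endloop
endfacet
facet normal -0.363 -0.216 0.907
outer loop
vertex -1.313 1.906 -3.448
vertex -0.947 1.808 -3.325
vertex -0.776 3.985 -2.738
endloop
endfacet
facet normal -0.074 -0.877 -0.475
outer loop
vertex -0.947 1.808 -3.325
vertex -0.944 2.055 -3.782
vertex -0.58 1.855 -3.469
endloop
endfacet
facet normal 0.381 -0.268 0.885
outer loop
vertex -0.947 1.808 -3.325
vertex -0.58 1.855 -3.469
vertex -0.776 3.985 -2.738
endloop
endfacet
facet normal -0.343 -0.481 0.807
outer loop
vertex 1.266 2.842 1.769
vertex -0.351 2.612 0.945
vertex 1.553 2.061 1.425
endloop
endfacet
facet normal 0.884 0.127 0.450
outer loop
vertex 1.871 2.508 0.675
vertex 1.266 2.842 1.769
vertex 1.553 2.061 1.425
endloop
endfacet
facet normal -0.343 -0.481 0.807
outer loop
vertex 1.553 2.061 1.425
vertex -0.351 2.612 0.945
vertex -0.065 1.831 0.601
endloop
endfacet
facet normal 0.318 -0.868 -0.382
outer loop
vertex -0.065 1.831 0.601
vertex 1.871 2.508 0.675
vertex 1.553 2.061 1.425
endloop
endfacet
facet normal -0.318 0.868 0.382
outer loop
vertex 1.266 2.842 1.769
vertex -0.033 3.059 0.195
vertex -0.351 2.612 0.945
endloop
endfacet
facet normal 0.884 0.125 0.451
outer loop
vertex 1.585 3.289 1.019
vertex 1.266 2.842 1.769
vertex 1.871 2.508 0.675
endloop
endfacet
facet normal -0.318 0.868 0.382
outer loop
vertex 1.585 3.289 1.019
vertex -0.033 3.059 0.195
vertex 1.266 2.842 1.769
endloop
endfacet
facet normal -0.884 -0.126 -0.450
outer loop
vertex -0.351 2.612 0.945
vertex -0.033 3.059 0.195
vertex -0.065 1.831 0.601
endloop
endfacet
facet normal 0.318 -0.868 -0.382
outer loop
vertex 0.254 2.278 -0.149
vertex 1.871 2.508 0.675
vertex -0.065 1.831 0.601
endloop
endfacet
facet normal -0.884 -0.126 -0.451
outer loop
vertex -0.065 1.831 0.601
vertex -0.033 3.059 0.195
vertex 0.254 2.278 -0.149
endloop
endfacet
facet normal 0.343 0.481 -0.807
outer loop
vertex 0.254 2.278 -0.149
vertex 1.585 3.289 1.019
vertex 1.871 2.508 0.675
endloop
endfacet
facet normal 0.343 0.481 -0.807
outer loop
vertex -0.033 3.059 0.195
vertex 1.585 3.289 1.019
vertex 0.254 2.278 -0.149
endloop
endfacet

endsolid


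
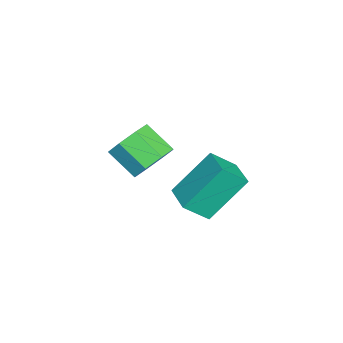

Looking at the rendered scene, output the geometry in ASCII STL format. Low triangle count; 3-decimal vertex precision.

solid 
facet normal -0.897 -0.439 -0.054
outer loop
vertex 1.052 1.249 -0.643
vertex 0.382 2.434 0.862
vertex 0.7 2.068 -1.446
endloop
endfacet
facet normal 0.331 -0.584 -0.741
outer loop
vertex 1.758 2.586 -1.382
vertex 1.052 1.249 -0.643
vertex 0.7 2.068 -1.446
endloop
endfacet
facet normal -0.897 -0.439 -0.054
outer loop
vertex 0.7 2.068 -1.446
vertex 0.382 2.434 0.862
vertex 0.029 3.254 0.06
endloop
endfacet
facet normal -0.294 0.683 -0.669
outer loop
vertex 0.029 3.254 0.06
vertex 1.758 2.586 -1.382
vertex 0.7 2.068 -1.446
endloop
endfacet
facet normal 0.294 -0.683 0.669
outer loop
vertex 1.052 1.249 -0.643
vertex 1.44 2.952 0.926
vertex 0.382 2.434 0.862
endloop
endfacet
facet normal 0.329 -0.584 -0.742
outer loop
vertex 2.111 1.766 -0.58
vertex 1.052 1.249 -0.643
vertex 1.758 2.586 -1.382
endloop
endfacet
facet normal 0.294 -0.683 0.669
outer loop
vertex 2.111 1.766 -0.58
vertex 1.44 2.952 0.926
vertex 1.052 1.249 -0.643
endloop
endfacet
facet normal -0.330 0.583 0.742
outer loop
vertex 0.382 2.434 0.862
vertex 1.44 2.952 0.926
vertex 0.029 3.254 0.06
endloop
endfacet
facet normal -0.294 0.683 -0.669
outer loop
vertex 1.088 3.771 0.123
vertex 1.758 2.586 -1.382
vertex 0.029 3.254 0.06
endloop
endfacet
facet normal -0.330 0.585 0.741
outer loop
vertex 0.029 3.254 0.06
vertex 1.44 2.952 0.926
vertex 1.088 3.771 0.123
endloop
endfacet
facet normal 0.897 0.439 0.054
outer loop
vertex 1.088 3.771 0.123
vertex 2.111 1.766 -0.58
vertex 1.758 2.586 -1.382
endloop
endfacet
facet normal 0.897 0.439 0.054
outer loop
vertex 1.44 2.952 0.926
vertex 2.111 1.766 -0.58
vertex 1.088 3.771 0.123
endloop
endfacet
facet normal 0.383 0.719 -0.581
outer loop
vertex -1.266 0.024 -1.514
vertex -2.134 0.179 -1.894
vertex -1.65 0.529 -1.142
endloop
endfacet
facet normal 0.762 0.110 0.638
outer loop
vertex -1.266 0.024 -1.514
vertex -1.65 0.529 -1.142
vertex -1.798 -0.974 -0.706
endloop
endfacet
facet normal 0.762 0.110 0.639
outer loop
vertex -1.798 -0.974 -0.706
vertex -1.65 0.529 -1.142
vertex -2.182 -0.47 -0.335
endloop
endfacet
facet normal -0.383 -0.719 0.581
outer loop
vertex -1.798 -0.974 -0.706
vertex -2.182 -0.47 -0.335
vertex -2.666 -0.819 -1.086
endloop
endfacet
facet normal 0.383 0.718 -0.581
outer loop
vertex -1.65 0.529 -1.142
vertex -2.134 0.179 -1.894
vertex -2.317 0.829 -1.211
endloop
endfacet
facet normal 0.170 0.563 0.809
outer loop
vertex -1.65 0.529 -1.142
vertex -2.317 0.829 -1.211
vertex -2.182 -0.47 -0.335
endloop
endfacet
facet normal 0.171 0.563 0.809
outer loop
vertex -2.182 -0.47 -0.335
vertex -2.317 0.829 -1.211
vertex -2.849 -0.17 -0.403
endloop
endfacet
facet normal -0.382 -0.719 0.581
outer loop
vertex -2.182 -0.47 -0.335
vertex -2.849 -0.17 -0.403
vertex -2.666 -0.819 -1.086
endloop
endfacet
facet normal 0.383 0.718 -0.581
outer loop
vertex -2.317 0.829 -1.211
vertex -2.134 0.179 -1.894
vertex -2.877 0.748 -1.68
endloop
endfacet
facet normal -0.522 0.687 0.505
outer loop
vertex -2.317 0.829 -1.211
vertex -2.877 0.748 -1.68
vertex -2.849 -0.17 -0.403
endloop
endfacet
facet normal -0.522 0.687 0.506
outer loop
vertex -2.849 -0.17 -0.403
vertex -2.877 0.748 -1.68
vertex -3.409 -0.25 -0.872
endloop
endfacet
facet normal -0.383 -0.719 0.580
outer loop
vertex -2.849 -0.17 -0.403
vertex -3.409 -0.25 -0.872
vertex -2.666 -0.819 -1.086
endloop
endfacet
facet normal 0.383 0.718 -0.581
outer loop
vertex -2.877 0.748 -1.68
vertex -2.134 0.179 -1.894
vertex -3.002 0.334 -2.274
endloop
endfacet
facet normal -0.908 0.408 -0.094
outer loop
vertex -2.877 0.748 -1.68
vertex -3.002 0.334 -2.274
vertex -3.409 -0.25 -0.872
endloop
endfacet
facet normal -0.908 0.408 -0.094
outer loop
vertex -3.409 -0.25 -0.872
vertex -3.002 0.334 -2.274
vertex -3.534 -0.664 -1.466
endloop
endfacet
facet normal -0.383 -0.718 0.581
outer loop
vertex -3.409 -0.25 -0.872
vertex -3.534 -0.664 -1.466
vertex -2.666 -0.819 -1.086
endloop
endfacet
facet normal 0.383 0.719 -0.581
outer loop
vertex -3.002 0.334 -2.274
vertex -2.134 0.179 -1.894
vertex -2.618 -0.17 -2.645
endloop
endfacet
facet normal -0.762 -0.111 -0.638
outer loop
vertex -3.002 0.334 -2.274
vertex -2.618 -0.17 -2.645
vertex -3.534 -0.664 -1.466
endloop
endfacet
facet normal -0.762 -0.110 -0.638
outer loop
vertex -3.534 -0.664 -1.466
vertex -2.618 -0.17 -2.645
vertex -3.15 -1.169 -1.838
endloop
endfacet
facet normal -0.383 -0.719 0.581
outer loop
vertex -3.534 -0.664 -1.466
vertex -3.15 -1.169 -1.838
vertex -2.666 -0.819 -1.086
endloop
endfacet
facet normal 0.382 0.719 -0.581
outer loop
vertex -2.618 -0.17 -2.645
vertex -2.134 0.179 -1.894
vertex -1.951 -0.47 -2.577
endloop
endfacet
facet normal -0.171 -0.563 -0.809
outer loop
vertex -2.618 -0.17 -2.645
vertex -1.951 -0.47 -2.577
vertex -3.15 -1.169 -1.838
endloop
endfacet
facet normal -0.170 -0.563 -0.808
outer loop
vertex -3.15 -1.169 -1.838
vertex -1.951 -0.47 -2.577
vertex -2.483 -1.469 -1.769
endloop
endfacet
facet normal -0.383 -0.718 0.581
outer loop
vertex -3.15 -1.169 -1.838
vertex -2.483 -1.469 -1.769
vertex -2.666 -0.819 -1.086
endloop
endfacet
facet normal 0.383 0.719 -0.580
outer loop
vertex -1.951 -0.47 -2.577
vertex -2.134 0.179 -1.894
vertex -1.391 -0.39 -2.108
endloop
endfacet
facet normal 0.522 -0.687 -0.506
outer loop
vertex -1.951 -0.47 -2.577
vertex -1.391 -0.39 -2.108
vertex -2.483 -1.469 -1.769
endloop
endfacet
facet normal 0.522 -0.687 -0.505
outer loop
vertex -2.483 -1.469 -1.769
vertex -1.391 -0.39 -2.108
vertex -1.923 -1.388 -1.3
endloop
endfacet
facet normal -0.383 -0.718 0.581
outer loop
vertex -2.483 -1.469 -1.769
vertex -1.923 -1.388 -1.3
vertex -2.666 -0.819 -1.086
endloop
endfacet
facet normal 0.383 0.718 -0.581
outer loop
vertex -1.391 -0.39 -2.108
vertex -2.134 0.179 -1.894
vertex -1.266 0.024 -1.514
endloop
endfacet
facet normal 0.908 -0.408 0.094
outer loop
vertex -1.391 -0.39 -2.108
vertex -1.266 0.024 -1.514
vertex -1.923 -1.388 -1.3
endloop
endfacet
facet normal 0.908 -0.408 0.094
outer loop
vertex -1.923 -1.388 -1.3
vertex -1.266 0.024 -1.514
vertex -1.798 -0.974 -0.706
endloop
endfacet
facet normal -0.383 -0.718 0.581
outer loop
vertex -1.923 -1.388 -1.3
vertex -1.798 -0.974 -0.706
vertex -2.666 -0.819 -1.086
endloop
endfacet

endsolid


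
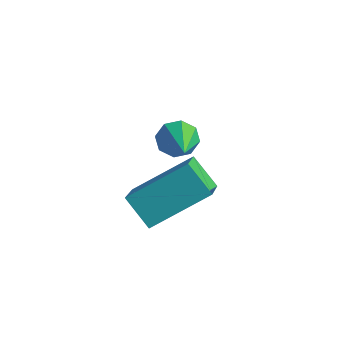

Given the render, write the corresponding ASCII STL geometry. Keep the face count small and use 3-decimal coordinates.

solid 
facet normal -0.743 -0.012 0.670
outer loop
vertex 2.1 -4.228 0.029
vertex 2.961 -2.847 1.009
vertex 1.41 -3.267 -0.719
endloop
endfacet
facet normal -0.453 -0.727 -0.516
outer loop
vertex 2.219 -3.253 -1.449
vertex 2.1 -4.228 0.029
vertex 1.41 -3.267 -0.719
endloop
endfacet
facet normal -0.743 -0.013 0.670
outer loop
vertex 1.41 -3.267 -0.719
vertex 2.961 -2.847 1.009
vertex 2.27 -1.886 0.261
endloop
endfacet
facet normal -0.494 0.686 -0.534
outer loop
vertex 2.27 -1.886 0.261
vertex 2.219 -3.253 -1.449
vertex 1.41 -3.267 -0.719
endloop
endfacet
facet normal 0.494 -0.687 0.534
outer loop
vertex 2.1 -4.228 0.029
vertex 3.77 -2.833 0.279
vertex 2.961 -2.847 1.009
endloop
endfacet
facet normal -0.453 -0.727 -0.516
outer loop
vertex 2.91 -4.214 -0.701
vertex 2.1 -4.228 0.029
vertex 2.219 -3.253 -1.449
endloop
endfacet
facet normal 0.493 -0.686 0.534
outer loop
vertex 2.91 -4.214 -0.701
vertex 3.77 -2.833 0.279
vertex 2.1 -4.228 0.029
endloop
endfacet
facet normal 0.453 0.727 0.516
outer loop
vertex 2.961 -2.847 1.009
vertex 3.77 -2.833 0.279
vertex 2.27 -1.886 0.261
endloop
endfacet
facet normal -0.493 0.687 -0.534
outer loop
vertex 3.08 -1.872 -0.469
vertex 2.219 -3.253 -1.449
vertex 2.27 -1.886 0.261
endloop
endfacet
facet normal 0.453 0.727 0.516
outer loop
vertex 2.27 -1.886 0.261
vertex 3.77 -2.833 0.279
vertex 3.08 -1.872 -0.469
endloop
endfacet
facet normal 0.742 0.012 -0.670
outer loop
vertex 3.08 -1.872 -0.469
vertex 2.91 -4.214 -0.701
vertex 2.219 -3.253 -1.449
endloop
endfacet
facet normal 0.743 0.012 -0.669
outer loop
vertex 3.77 -2.833 0.279
vertex 2.91 -4.214 -0.701
vertex 3.08 -1.872 -0.469
endloop
endfacet
facet normal -0.667 0.583 -0.464
outer loop
vertex 0.718 -0.291 -1.594
vertex 0.314 -0.387 -1.134
vertex 0.758 0.031 -1.247
endloop
endfacet
facet normal 0.896 0.270 -0.354
outer loop
vertex 0.718 -0.291 -1.594
vertex 0.758 0.031 -1.247
vertex 1.646 -1.553 -0.206
endloop
endfacet
facet normal -0.667 0.582 -0.465
outer loop
vertex 0.758 0.031 -1.247
vertex 0.314 -0.387 -1.134
vertex 0.537 0.108 -0.834
endloop
endfacet
facet normal 0.744 0.604 0.285
outer loop
vertex 0.758 0.031 -1.247
vertex 0.537 0.108 -0.834
vertex 1.646 -1.553 -0.206
endloop
endfacet
facet normal -0.667 0.582 -0.465
outer loop
vertex 0.537 0.108 -0.834
vertex 0.314 -0.387 -1.134
vertex 0.186 -0.105 -0.597
endloop
endfacet
facet normal 0.264 0.490 0.831
outer loop
vertex 0.537 0.108 -0.834
vertex 0.186 -0.105 -0.597
vertex 1.646 -1.553 -0.206
endloop
endfacet
facet normal -0.666 0.583 -0.465
outer loop
vertex 0.186 -0.105 -0.597
vertex 0.314 -0.387 -1.134
vertex -0.091 -0.483 -0.674
endloop
endfacet
facet normal -0.263 -0.004 0.965
outer loop
vertex 0.186 -0.105 -0.597
vertex -0.091 -0.483 -0.674
vertex 1.646 -1.553 -0.206
endloop
endfacet
facet normal -0.666 0.585 -0.464
outer loop
vertex -0.091 -0.483 -0.674
vertex 0.314 -0.387 -1.134
vertex -0.131 -0.804 -1.021
endloop
endfacet
facet normal -0.529 -0.592 0.608
outer loop
vertex -0.091 -0.483 -0.674
vertex -0.131 -0.804 -1.021
vertex 1.646 -1.553 -0.206
endloop
endfacet
facet normal -0.665 0.584 -0.465
outer loop
vertex -0.131 -0.804 -1.021
vertex 0.314 -0.387 -1.134
vertex 0.09 -0.881 -1.434
endloop
endfacet
facet normal -0.377 -0.926 -0.029
outer loop
vertex -0.131 -0.804 -1.021
vertex 0.09 -0.881 -1.434
vertex 1.646 -1.553 -0.206
endloop
endfacet
facet normal -0.668 0.584 -0.462
outer loop
vertex 0.09 -0.881 -1.434
vertex 0.314 -0.387 -1.134
vertex 0.441 -0.668 -1.672
endloop
endfacet
facet normal 0.103 -0.812 -0.575
outer loop
vertex 0.09 -0.881 -1.434
vertex 0.441 -0.668 -1.672
vertex 1.646 -1.553 -0.206
endloop
endfacet
facet normal -0.666 0.585 -0.463
outer loop
vertex 0.441 -0.668 -1.672
vertex 0.314 -0.387 -1.134
vertex 0.718 -0.291 -1.594
endloop
endfacet
facet normal 0.630 -0.316 -0.709
outer loop
vertex 0.441 -0.668 -1.672
vertex 0.718 -0.291 -1.594
vertex 1.646 -1.553 -0.206
endloop
endfacet

endsolid


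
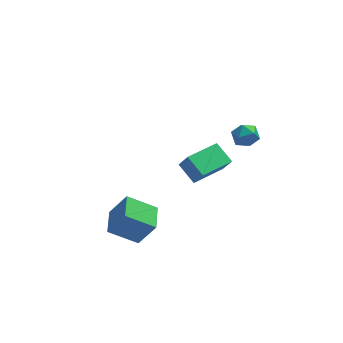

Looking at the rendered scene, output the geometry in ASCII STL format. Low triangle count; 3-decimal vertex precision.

solid 
facet normal -0.795 -0.582 0.169
outer loop
vertex 0.532 1.468 -1.807
vertex -0.014 2.377 -1.245
vertex 0.171 1.734 -2.587
endloop
endfacet
facet normal 0.455 -0.757 -0.469
outer loop
vertex 1.714 2.863 -2.915
vertex 0.532 1.468 -1.807
vertex 0.171 1.734 -2.587
endloop
endfacet
facet normal -0.795 -0.582 0.169
outer loop
vertex 0.171 1.734 -2.587
vertex -0.014 2.377 -1.245
vertex -0.375 2.643 -2.025
endloop
endfacet
facet normal -0.401 0.296 -0.867
outer loop
vertex -0.375 2.643 -2.025
vertex 1.714 2.863 -2.915
vertex 0.171 1.734 -2.587
endloop
endfacet
facet normal 0.401 -0.296 0.867
outer loop
vertex 0.532 1.468 -1.807
vertex 1.529 3.506 -1.573
vertex -0.014 2.377 -1.245
endloop
endfacet
facet normal 0.455 -0.757 -0.469
outer loop
vertex 2.075 2.597 -2.135
vertex 0.532 1.468 -1.807
vertex 1.714 2.863 -2.915
endloop
endfacet
facet normal 0.401 -0.296 0.867
outer loop
vertex 2.075 2.597 -2.135
vertex 1.529 3.506 -1.573
vertex 0.532 1.468 -1.807
endloop
endfacet
facet normal -0.455 0.757 0.469
outer loop
vertex -0.014 2.377 -1.245
vertex 1.529 3.506 -1.573
vertex -0.375 2.643 -2.025
endloop
endfacet
facet normal -0.401 0.296 -0.867
outer loop
vertex 1.168 3.772 -2.353
vertex 1.714 2.863 -2.915
vertex -0.375 2.643 -2.025
endloop
endfacet
facet normal -0.455 0.757 0.469
outer loop
vertex -0.375 2.643 -2.025
vertex 1.529 3.506 -1.573
vertex 1.168 3.772 -2.353
endloop
endfacet
facet normal 0.795 0.582 -0.169
outer loop
vertex 1.168 3.772 -2.353
vertex 2.075 2.597 -2.135
vertex 1.714 2.863 -2.915
endloop
endfacet
facet normal 0.795 0.582 -0.169
outer loop
vertex 1.529 3.506 -1.573
vertex 2.075 2.597 -2.135
vertex 1.168 3.772 -2.353
endloop
endfacet
facet normal -0.514 0.126 -0.849
outer loop
vertex -4.342 -3.138 -0.235
vertex -4.097 -1.893 -0.198
vertex -3.063 -3.366 -1.043
endloop
endfacet
facet normal -0.193 -0.981 -0.029
outer loop
vertex -2.323 -3.547 0.178
vertex -4.342 -3.138 -0.235
vertex -3.063 -3.366 -1.043
endloop
endfacet
facet normal -0.514 0.126 -0.848
outer loop
vertex -3.063 -3.366 -1.043
vertex -4.097 -1.893 -0.198
vertex -2.818 -2.121 -1.007
endloop
endfacet
facet normal 0.836 -0.149 -0.529
outer loop
vertex -2.818 -2.121 -1.007
vertex -2.323 -3.547 0.178
vertex -3.063 -3.366 -1.043
endloop
endfacet
facet normal -0.836 0.149 0.529
outer loop
vertex -4.342 -3.138 -0.235
vertex -3.357 -2.074 1.023
vertex -4.097 -1.893 -0.198
endloop
endfacet
facet normal -0.193 -0.981 -0.028
outer loop
vertex -3.602 -3.319 0.987
vertex -4.342 -3.138 -0.235
vertex -2.323 -3.547 0.178
endloop
endfacet
facet normal -0.836 0.149 0.528
outer loop
vertex -3.602 -3.319 0.987
vertex -3.357 -2.074 1.023
vertex -4.342 -3.138 -0.235
endloop
endfacet
facet normal 0.193 0.981 0.029
outer loop
vertex -4.097 -1.893 -0.198
vertex -3.357 -2.074 1.023
vertex -2.818 -2.121 -1.007
endloop
endfacet
facet normal 0.836 -0.149 -0.528
outer loop
vertex -2.078 -2.302 0.215
vertex -2.323 -3.547 0.178
vertex -2.818 -2.121 -1.007
endloop
endfacet
facet normal 0.193 0.981 0.028
outer loop
vertex -2.818 -2.121 -1.007
vertex -3.357 -2.074 1.023
vertex -2.078 -2.302 0.215
endloop
endfacet
facet normal 0.514 -0.126 0.848
outer loop
vertex -2.078 -2.302 0.215
vertex -3.602 -3.319 0.987
vertex -2.323 -3.547 0.178
endloop
endfacet
facet normal 0.514 -0.126 0.849
outer loop
vertex -3.357 -2.074 1.023
vertex -3.602 -3.319 0.987
vertex -2.078 -2.302 0.215
endloop
endfacet
facet normal -0.511 0.629 0.586
outer loop
vertex 1.873 -0.209 3.394
vertex 1.357 -0.64 3.407
vertex 1.841 -0.681 3.873
endloop
endfacet
facet normal 0.191 0.693 0.695
outer loop
vertex 1.873 -0.209 3.394
vertex 1.841 -0.681 3.873
vertex 2.428 -0.543 3.574
endloop
endfacet
facet normal 0.497 0.865 0.074
outer loop
vertex 1.873 -0.209 3.394
vertex 2.428 -0.543 3.574
vertex 2.307 -0.418 2.924
endloop
endfacet
facet normal -0.017 0.908 -0.419
outer loop
vertex 1.873 -0.209 3.394
vertex 2.307 -0.418 2.924
vertex 1.644 -0.478 2.821
endloop
endfacet
facet normal -0.639 0.762 -0.102
outer loop
vertex 1.873 -0.209 3.394
vertex 1.644 -0.478 2.821
vertex 1.357 -0.64 3.407
endloop
endfacet
facet normal 0.443 0.056 0.895
outer loop
vertex 2.428 -0.543 3.574
vertex 1.841 -0.681 3.873
vertex 2.256 -1.182 3.699
endloop
endfacet
facet normal -0.695 -0.047 0.718
outer loop
vertex 1.841 -0.681 3.873
vertex 1.357 -0.64 3.407
vertex 1.593 -1.242 3.596
endloop
endfacet
facet normal -0.903 0.165 -0.396
outer loop
vertex 1.357 -0.64 3.407
vertex 1.644 -0.478 2.821
vertex 1.472 -1.117 2.946
endloop
endfacet
facet normal 0.105 0.403 -0.909
outer loop
vertex 1.644 -0.478 2.821
vertex 2.307 -0.418 2.924
vertex 2.059 -0.979 2.647
endloop
endfacet
facet normal 0.937 0.333 -0.110
outer loop
vertex 2.307 -0.418 2.924
vertex 2.428 -0.543 3.574
vertex 2.543 -1.02 3.113
endloop
endfacet
facet normal 0.017 -0.908 0.419
outer loop
vertex 2.027 -1.451 3.126
vertex 2.256 -1.182 3.699
vertex 1.593 -1.242 3.596
endloop
endfacet
facet normal -0.497 -0.865 -0.074
outer loop
vertex 2.027 -1.451 3.126
vertex 1.593 -1.242 3.596
vertex 1.472 -1.117 2.946
endloop
endfacet
facet normal -0.191 -0.693 -0.695
outer loop
vertex 2.027 -1.451 3.126
vertex 1.472 -1.117 2.946
vertex 2.059 -0.979 2.647
endloop
endfacet
facet normal 0.511 -0.629 -0.586
outer loop
vertex 2.027 -1.451 3.126
vertex 2.059 -0.979 2.647
vertex 2.543 -1.02 3.113
endloop
endfacet
facet normal 0.639 -0.762 0.102
outer loop
vertex 2.027 -1.451 3.126
vertex 2.543 -1.02 3.113
vertex 2.256 -1.182 3.699
endloop
endfacet
facet normal -0.105 -0.403 0.909
outer loop
vertex 1.593 -1.242 3.596
vertex 2.256 -1.182 3.699
vertex 1.841 -0.681 3.873
endloop
endfacet
facet normal -0.937 -0.333 0.110
outer loop
vertex 1.472 -1.117 2.946
vertex 1.593 -1.242 3.596
vertex 1.357 -0.64 3.407
endloop
endfacet
facet normal -0.443 -0.056 -0.895
outer loop
vertex 2.059 -0.979 2.647
vertex 1.472 -1.117 2.946
vertex 1.644 -0.478 2.821
endloop
endfacet
facet normal 0.695 0.047 -0.718
outer loop
vertex 2.543 -1.02 3.113
vertex 2.059 -0.979 2.647
vertex 2.307 -0.418 2.924
endloop
endfacet
facet normal 0.903 -0.165 0.396
outer loop
vertex 2.256 -1.182 3.699
vertex 2.543 -1.02 3.113
vertex 2.428 -0.543 3.574
endloop
endfacet

endsolid
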